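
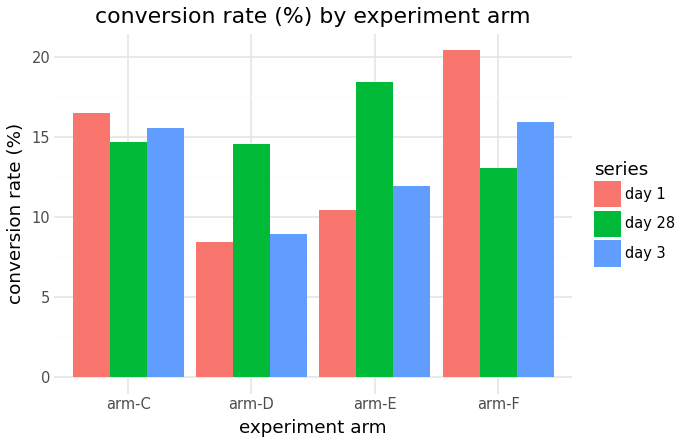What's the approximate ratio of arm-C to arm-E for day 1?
arm-C ≈ 16, arm-E ≈ 10; 16/10 ≈ 1.6.

≈ 1.6×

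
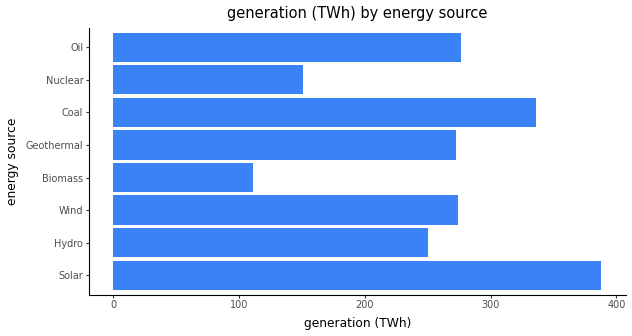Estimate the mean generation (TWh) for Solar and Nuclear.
≈ 275

(400 + 150) / 2 ≈ 275.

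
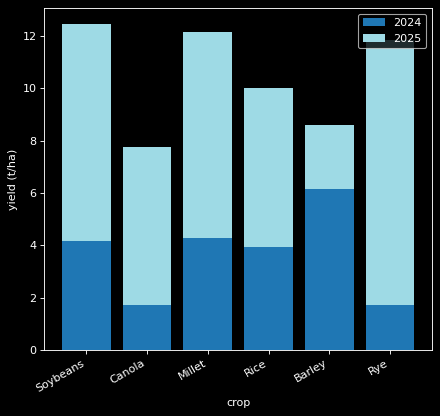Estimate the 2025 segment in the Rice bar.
2025 top ≈ 10, bottom ≈ 4; segment ≈ 6.

≈ 6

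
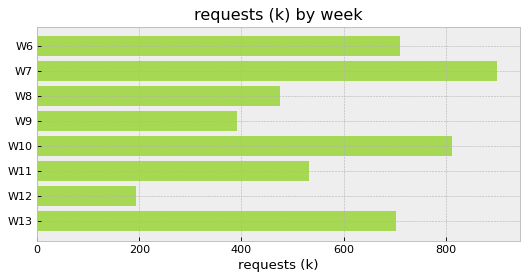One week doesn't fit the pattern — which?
W12

W12 ≈ 200; the rest sit between ≈ 400 and ≈ 900.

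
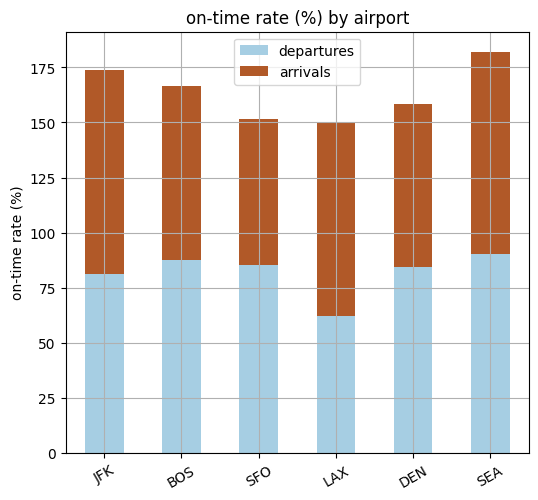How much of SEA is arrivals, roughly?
arrivals top ≈ 180, bottom ≈ 100; segment ≈ 80.

≈ 80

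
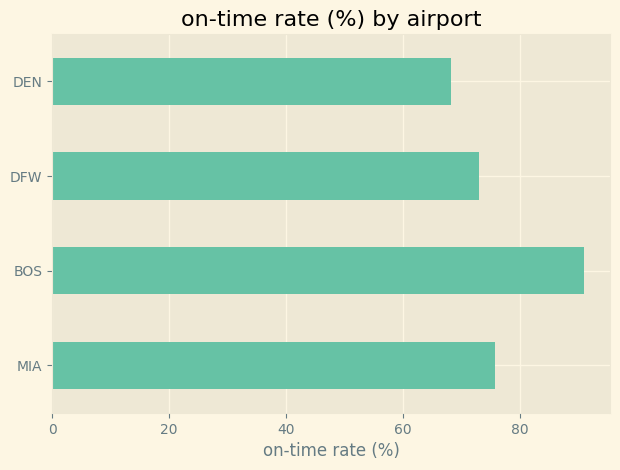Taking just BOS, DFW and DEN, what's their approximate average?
≈ 77

(90 + 70 + 70) / 3 ≈ 77.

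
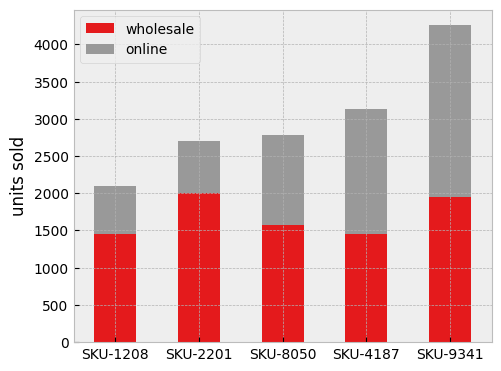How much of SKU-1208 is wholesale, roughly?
wholesale top ≈ 1500, bottom ≈ 0; segment ≈ 1500.

≈ 1500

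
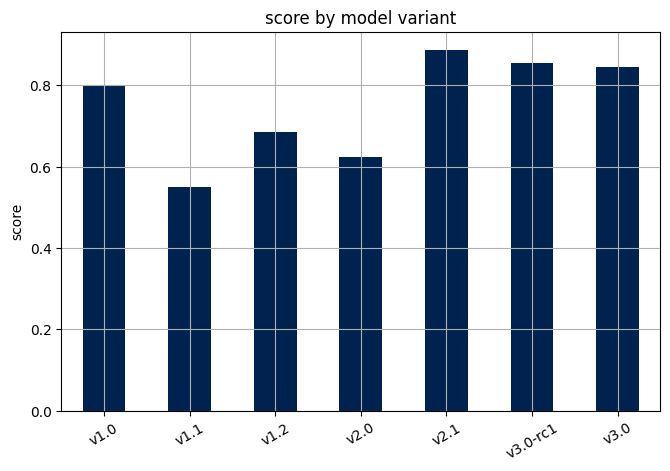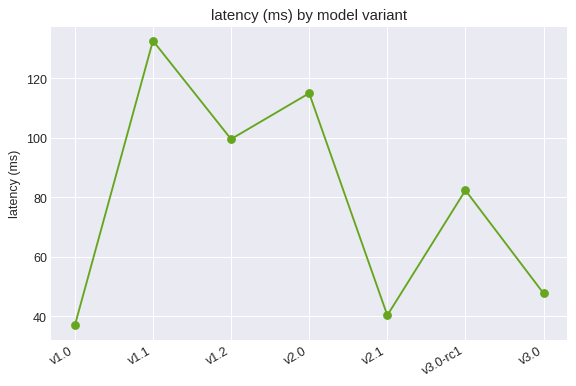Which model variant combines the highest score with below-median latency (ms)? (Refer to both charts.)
Chart 2 median latency (ms) ≈ 80; below-median model variants: v1.0, v2.1, v3.0. Among those, v2.1 has the highest score (≈ 0.9).

v2.1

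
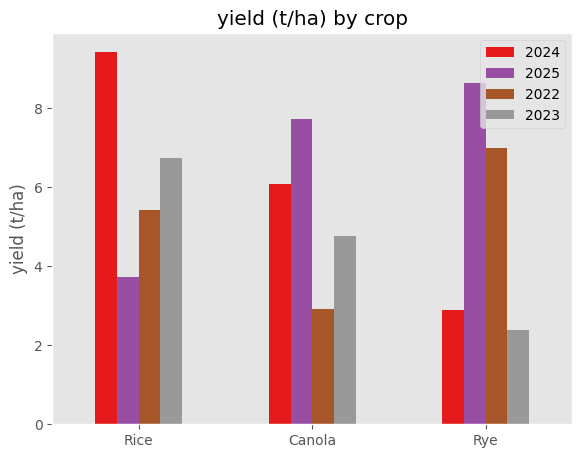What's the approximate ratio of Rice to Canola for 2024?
Rice ≈ 9, Canola ≈ 6; 9/6 ≈ 1.5.

≈ 1.5×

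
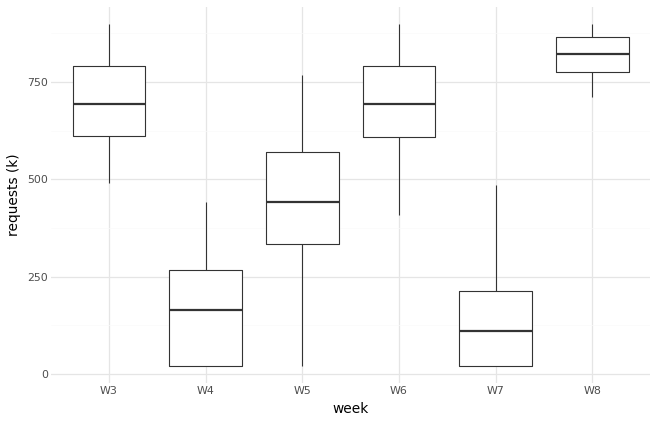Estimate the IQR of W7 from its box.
≈ 200

Q3 ≈ 200, Q1 ≈ 0; IQR ≈ 200.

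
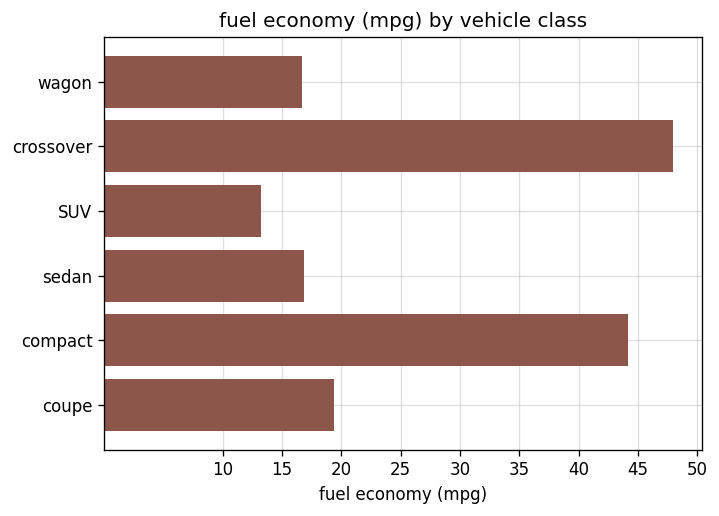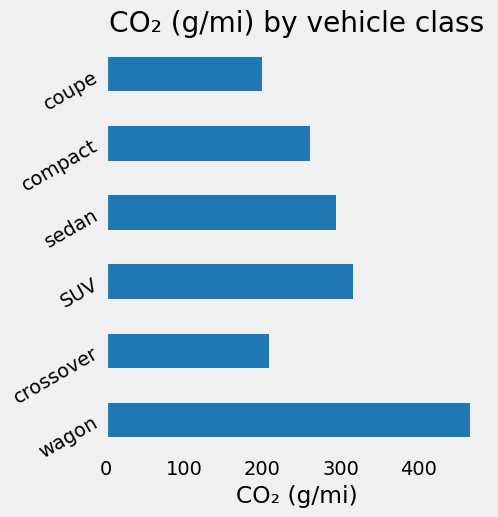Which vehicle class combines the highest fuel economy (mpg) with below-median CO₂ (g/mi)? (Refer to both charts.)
crossover

Chart 2 median CO₂ (g/mi) ≈ 300; below-median vehicle classes: crossover, compact, coupe. Among those, crossover has the highest fuel economy (mpg) (≈ 50).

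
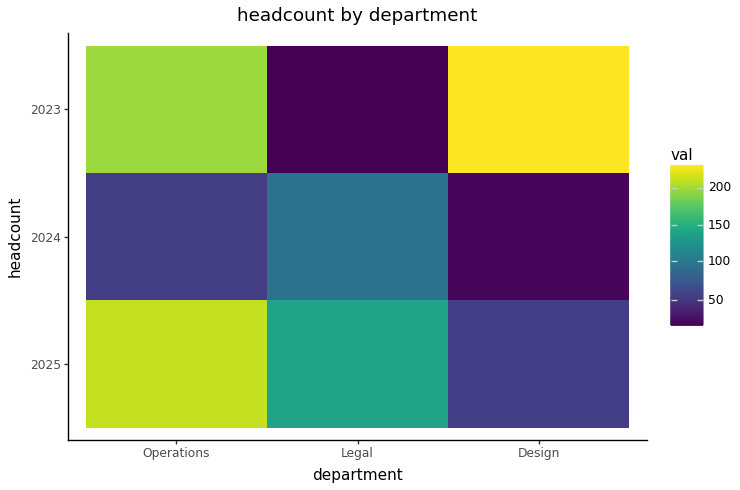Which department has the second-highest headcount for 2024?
Top 3 for 2024: Legal ≈ 100, Operations ≈ 60, Design ≈ 20.

Operations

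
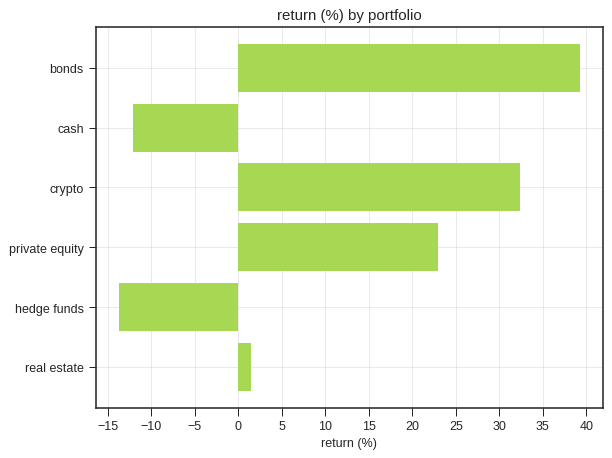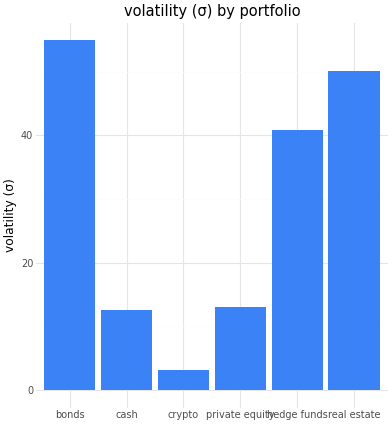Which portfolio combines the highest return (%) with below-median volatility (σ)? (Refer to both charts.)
crypto

Chart 2 median volatility (σ) ≈ 30; below-median portfolios: cash, crypto, private equity. Among those, crypto has the highest return (%) (≈ 30).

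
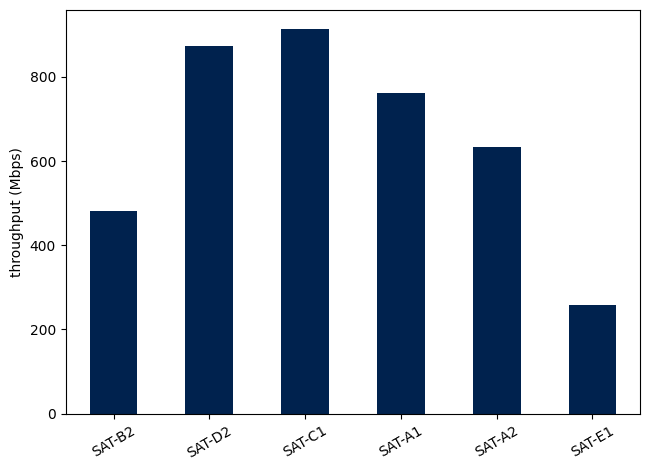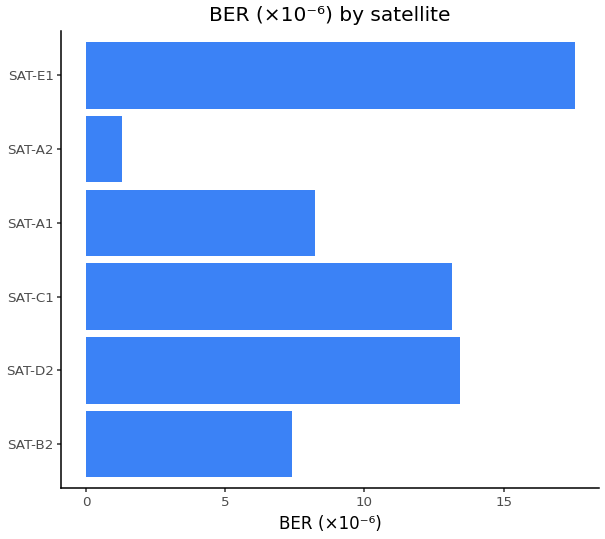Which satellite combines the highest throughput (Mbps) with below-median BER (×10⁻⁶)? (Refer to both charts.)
SAT-A1

Chart 2 median BER (×10⁻⁶) ≈ 10; below-median satellites: SAT-B2, SAT-A1, SAT-A2. Among those, SAT-A1 has the highest throughput (Mbps) (≈ 800).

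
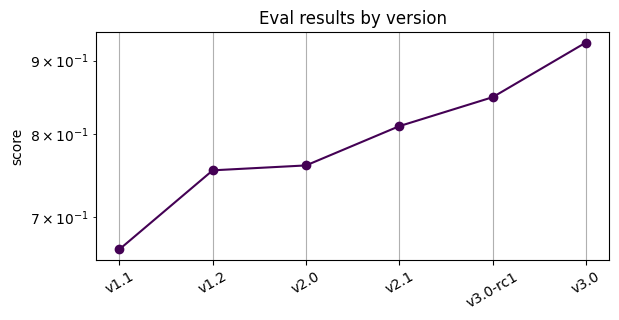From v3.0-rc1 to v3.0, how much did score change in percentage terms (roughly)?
≈ +11.8%

v3.0-rc1 ≈ 0.85, v3.0 ≈ 0.95; (0.95 − 0.85) / 0.85 ≈ +11.8%.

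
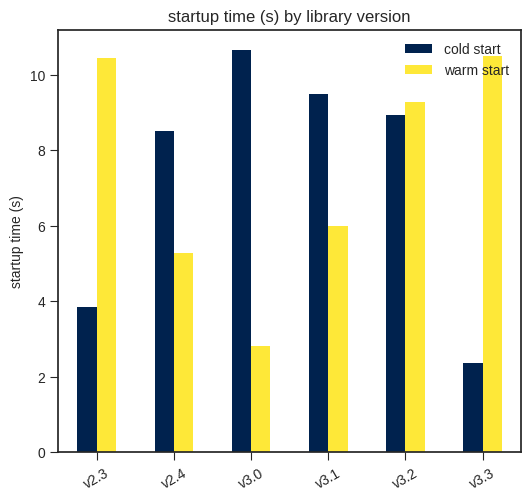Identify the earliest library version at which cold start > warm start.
v2.4

v2.3: cold start ≈ 4 vs warm start ≈ 10 (not yet); v2.4: cold start ≈ 9 vs warm start ≈ 5 (first crossover).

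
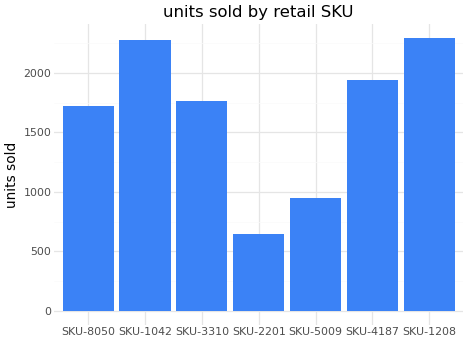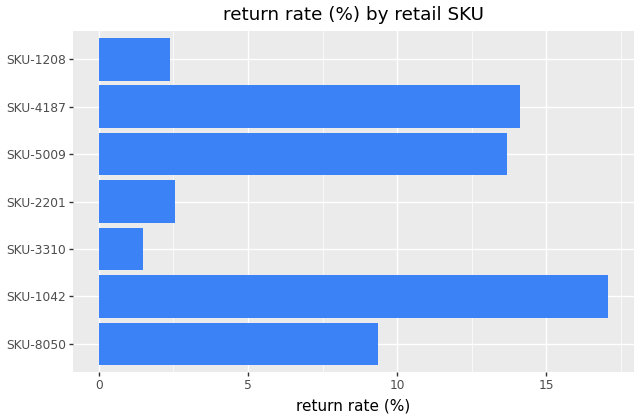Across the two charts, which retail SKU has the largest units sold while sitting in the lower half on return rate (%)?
SKU-1208

Chart 2 median return rate (%) ≈ 10; below-median retail SKUs: SKU-3310, SKU-2201, SKU-1208. Among those, SKU-1208 has the highest units sold (≈ 2500).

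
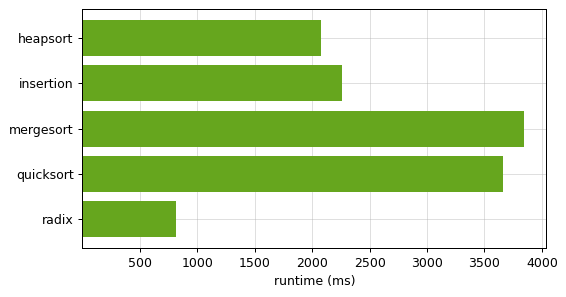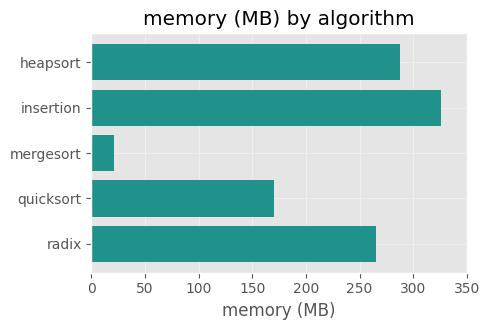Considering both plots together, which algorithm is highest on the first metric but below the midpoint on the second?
Chart 2 median memory (MB) ≈ 250; below-median algorithms: mergesort, quicksort. Among those, mergesort has the highest runtime (ms) (≈ 4000).

mergesort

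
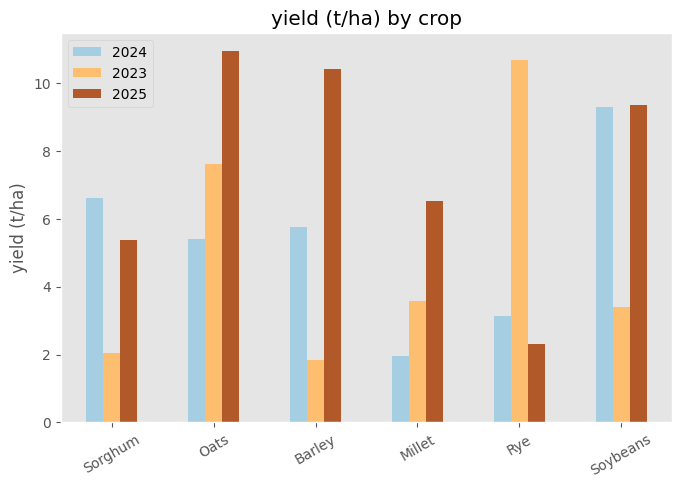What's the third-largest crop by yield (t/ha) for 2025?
Soybeans

Top 4 for 2025: Oats ≈ 11, Barley ≈ 10, Soybeans ≈ 9, Millet ≈ 7.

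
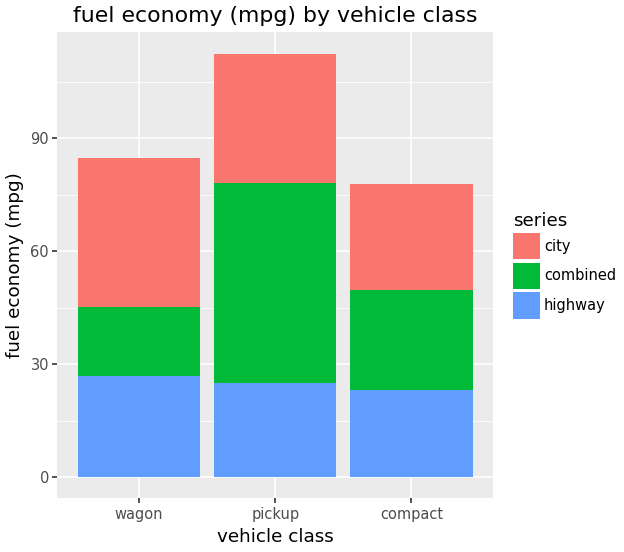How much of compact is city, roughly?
city top ≈ 80, bottom ≈ 50; segment ≈ 30.

≈ 30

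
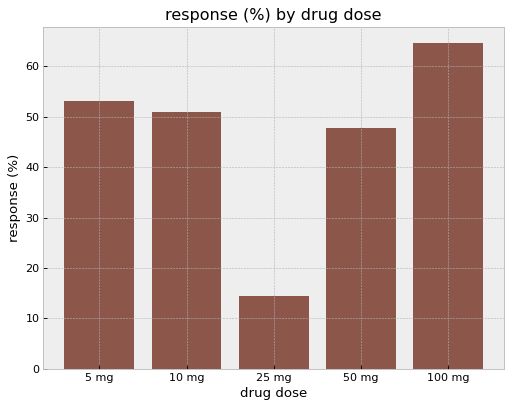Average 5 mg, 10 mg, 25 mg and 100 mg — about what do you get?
(50 + 50 + 10 + 60) / 4 ≈ 42.

≈ 42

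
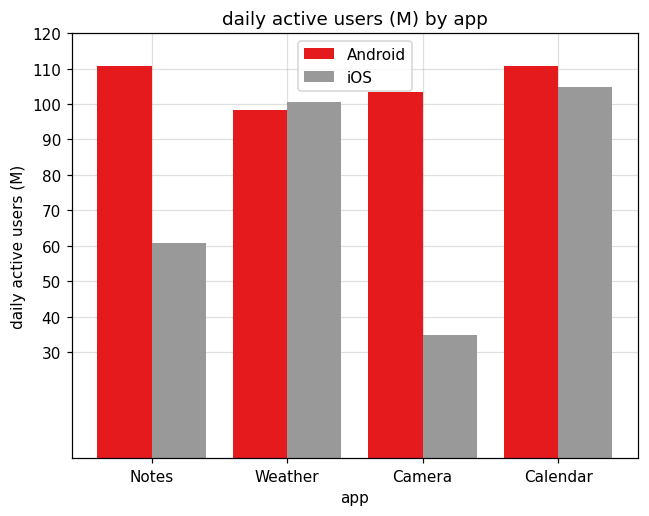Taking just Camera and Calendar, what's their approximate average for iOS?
≈ 65

(30 + 100) / 2 ≈ 65.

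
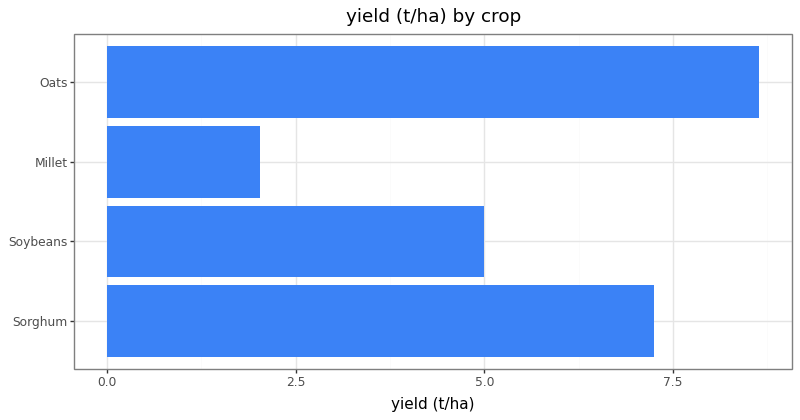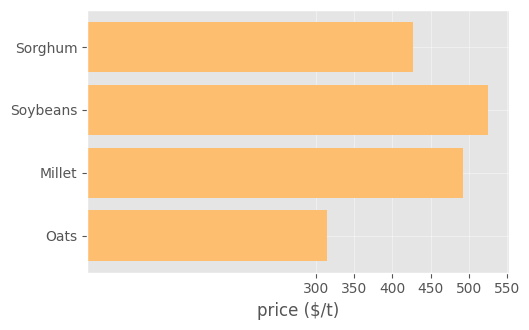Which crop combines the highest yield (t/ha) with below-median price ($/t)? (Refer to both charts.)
Chart 2 median price ($/t) ≈ 450; below-median crops: Sorghum, Oats. Among those, Oats has the highest yield (t/ha) (≈ 9).

Oats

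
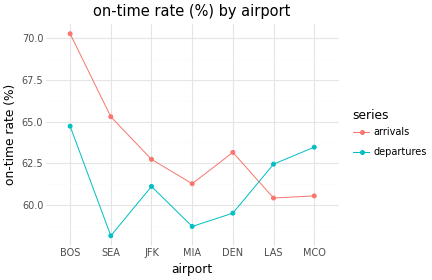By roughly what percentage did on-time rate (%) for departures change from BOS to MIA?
BOS ≈ 64, MIA ≈ 58; (58 − 64) / 64 ≈ -9.4%.

≈ -9.4%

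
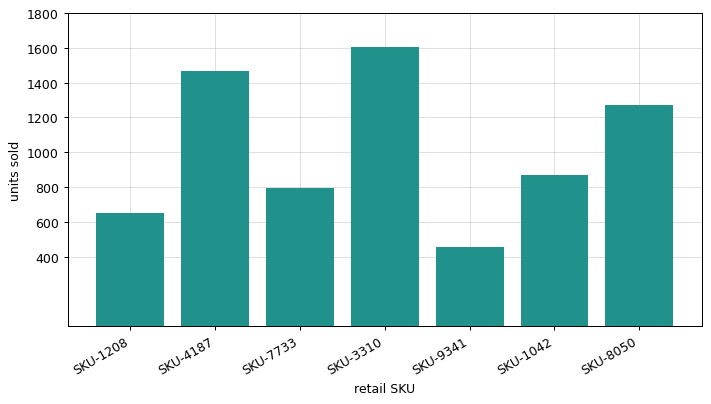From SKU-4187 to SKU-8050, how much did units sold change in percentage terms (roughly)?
SKU-4187 ≈ 1400, SKU-8050 ≈ 1200; (1200 − 1400) / 1400 ≈ -14.3%.

≈ -14.3%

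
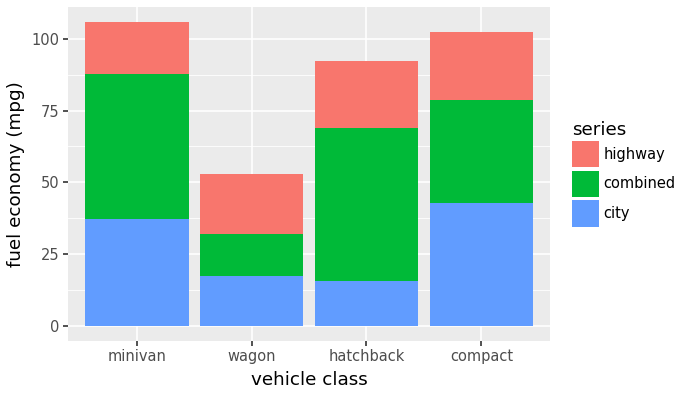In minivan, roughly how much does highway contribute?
highway top ≈ 110, bottom ≈ 90; segment ≈ 20.

≈ 20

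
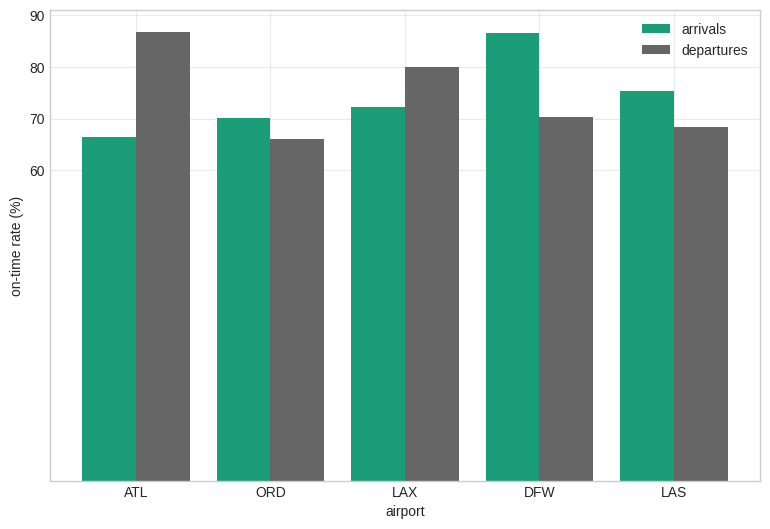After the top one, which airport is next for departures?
LAX

Top 3 for departures: ATL ≈ 90, LAX ≈ 80, DFW ≈ 70.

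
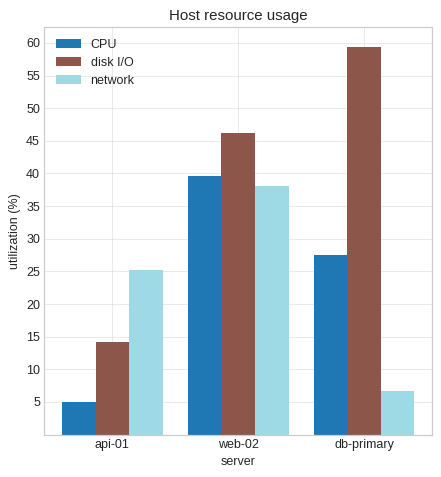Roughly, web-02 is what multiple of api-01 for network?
≈ 1.6×

web-02 ≈ 40, api-01 ≈ 25; 40/25 ≈ 1.6.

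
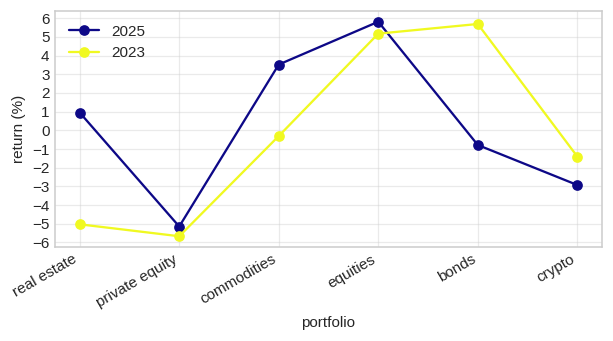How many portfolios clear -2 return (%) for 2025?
Above -2: real estate, commodities, equities, bonds.

4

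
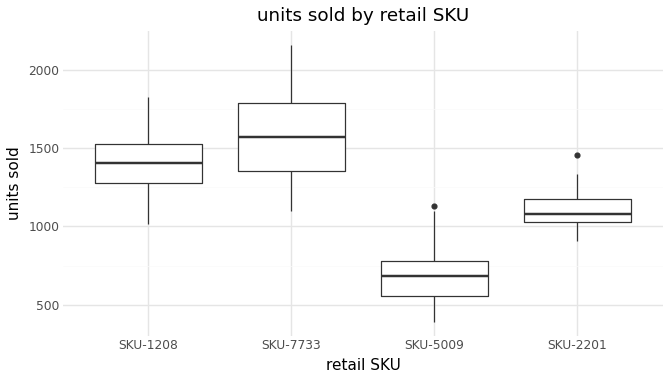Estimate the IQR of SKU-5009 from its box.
Q3 ≈ 800, Q1 ≈ 600; IQR ≈ 200.

≈ 200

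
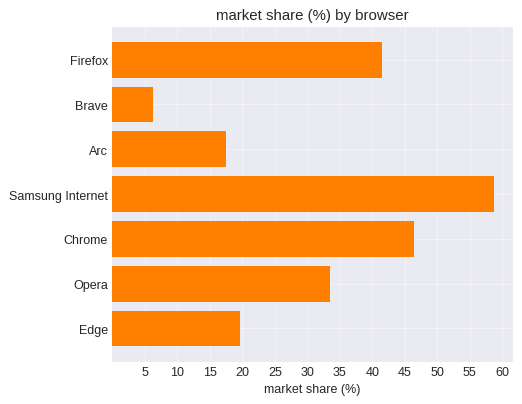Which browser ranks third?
Firefox

Top 4: Samsung Internet ≈ 60, Chrome ≈ 45, Firefox ≈ 40, Opera ≈ 35.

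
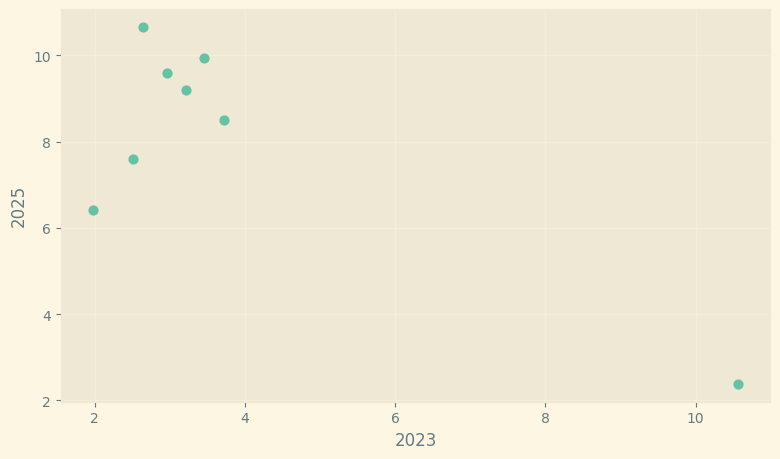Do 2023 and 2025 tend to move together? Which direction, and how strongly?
negative, strong

Points are negatively correlated; strong (|r| ≈ 0.8).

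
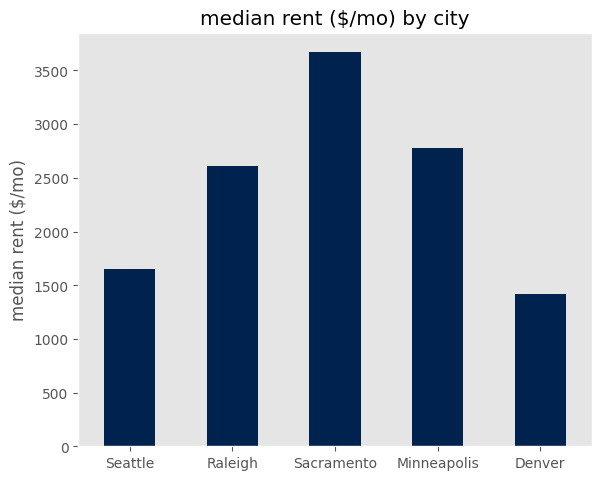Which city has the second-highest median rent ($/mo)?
Minneapolis

Top 3: Sacramento ≈ 3500, Minneapolis ≈ 3000, Raleigh ≈ 2500.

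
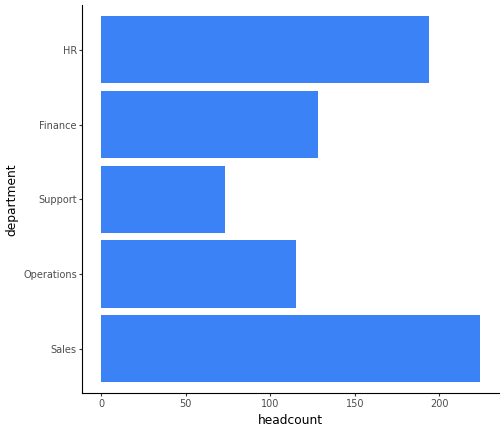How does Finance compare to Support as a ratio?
Finance ≈ 120, Support ≈ 80; 120/80 ≈ 1.5.

≈ 1.5×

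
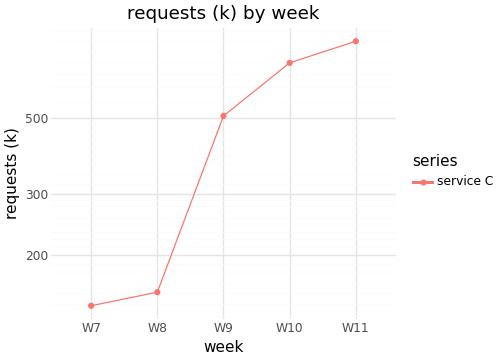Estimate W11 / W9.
W11 ≈ 800, W9 ≈ 500; 800/500 ≈ 1.6.

≈ 1.6×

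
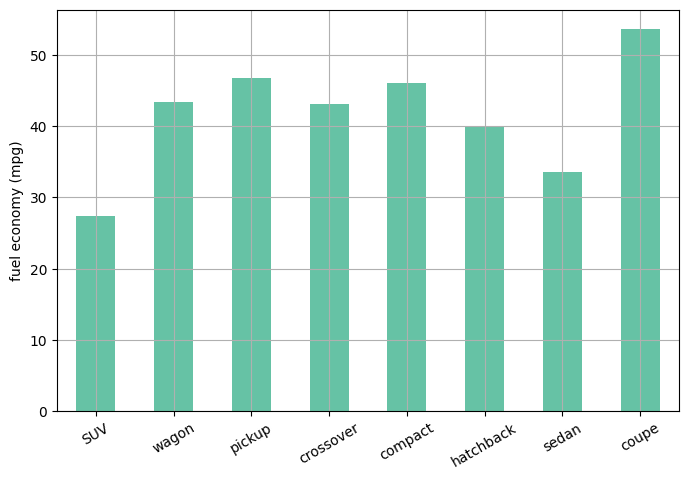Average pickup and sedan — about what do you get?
≈ 40

(45 + 35) / 2 ≈ 40.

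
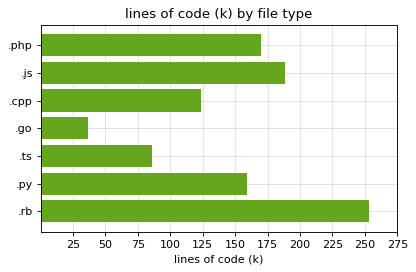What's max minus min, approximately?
Max .rb ≈ 250, min .go ≈ 25; range ≈ 225.

≈ 225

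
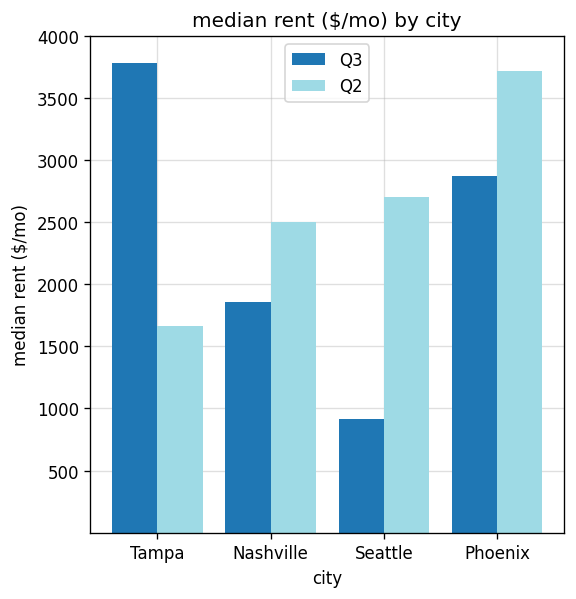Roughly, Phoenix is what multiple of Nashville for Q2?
≈ 1.4×

Phoenix ≈ 3500, Nashville ≈ 2500; 3500/2500 ≈ 1.4.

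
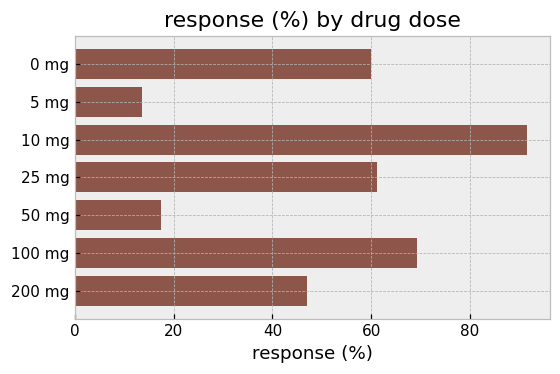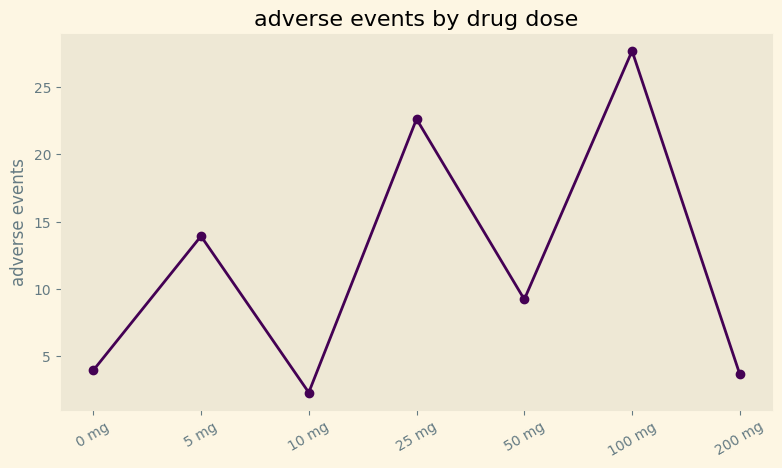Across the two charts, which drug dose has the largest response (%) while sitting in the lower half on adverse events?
Chart 2 median adverse events ≈ 10; below-median drug doses: 0 mg, 10 mg, 200 mg. Among those, 10 mg has the highest response (%) (≈ 90).

10 mg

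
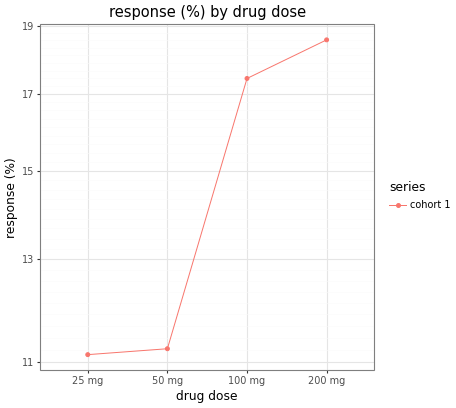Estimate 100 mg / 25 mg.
≈ 1.55×

100 mg ≈ 17, 25 mg ≈ 11; 17/11 ≈ 1.55.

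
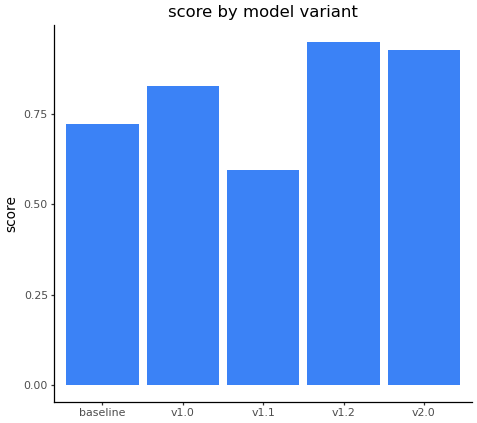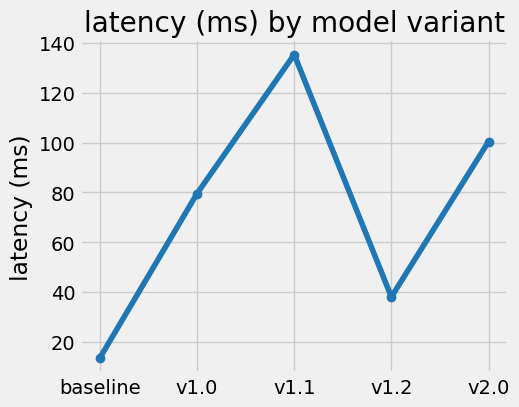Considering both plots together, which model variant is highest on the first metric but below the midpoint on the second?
v1.2

Chart 2 median latency (ms) ≈ 80; below-median model variants: baseline, v1.2. Among those, v1.2 has the highest score (≈ 1).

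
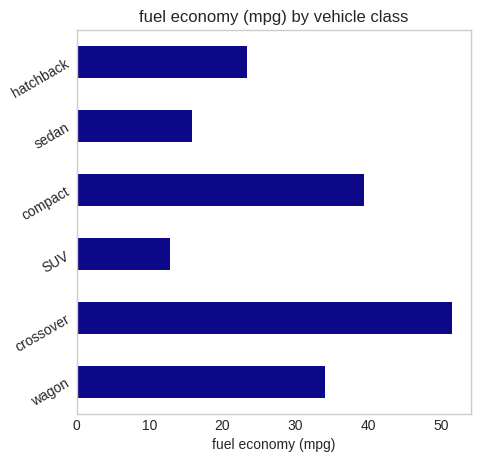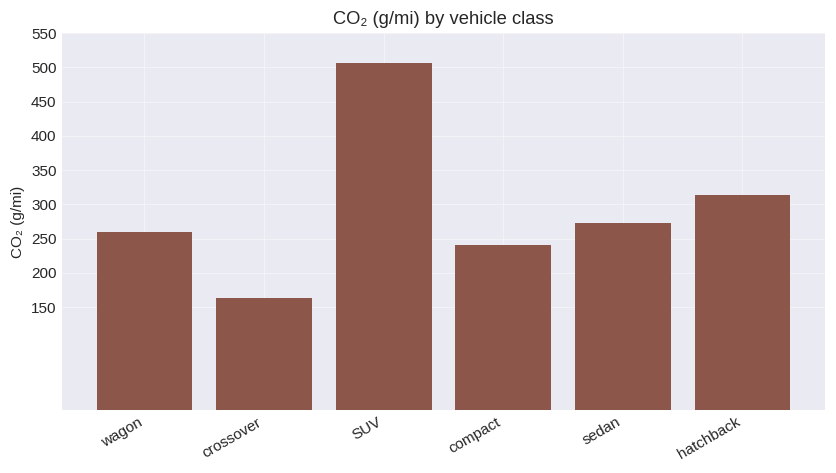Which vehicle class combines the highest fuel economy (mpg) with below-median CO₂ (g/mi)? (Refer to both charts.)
Chart 2 median CO₂ (g/mi) ≈ 250; below-median vehicle classes: wagon, crossover, compact. Among those, crossover has the highest fuel economy (mpg) (≈ 50).

crossover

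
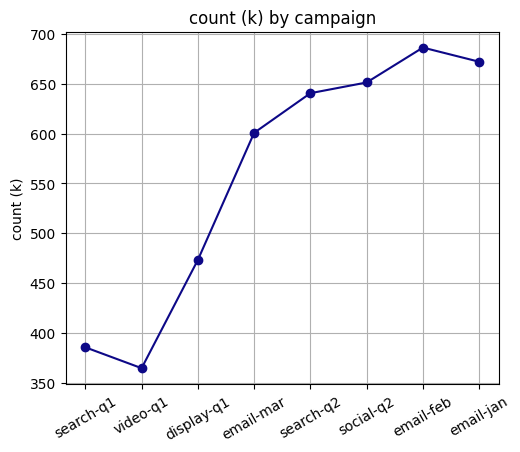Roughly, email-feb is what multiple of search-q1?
≈ 1.75×

email-feb ≈ 700, search-q1 ≈ 400; 700/400 ≈ 1.75.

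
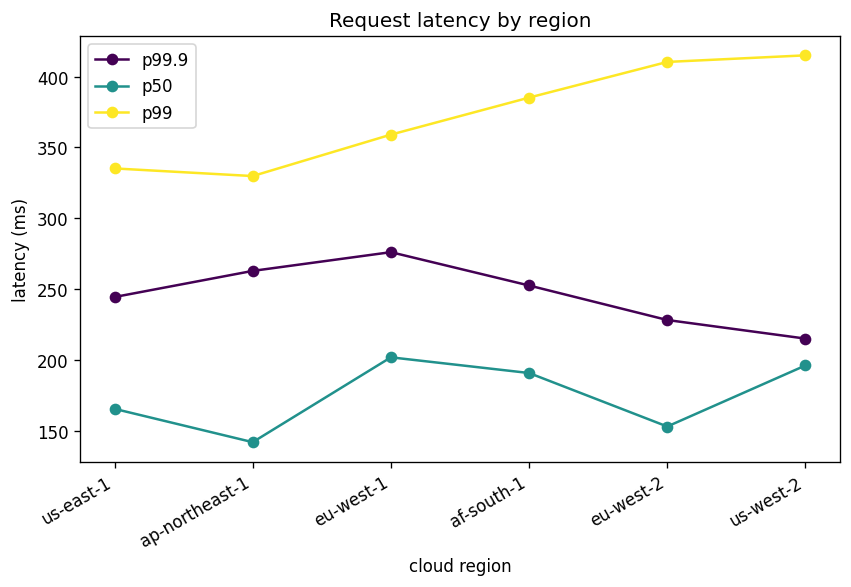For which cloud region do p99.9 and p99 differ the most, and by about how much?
us-west-2: p99.9 ≈ 225, p99 ≈ 425 → gap ≈ 200. Next-largest (eu-west-2) is only ≈ 175.

us-west-2, ≈ 200 ms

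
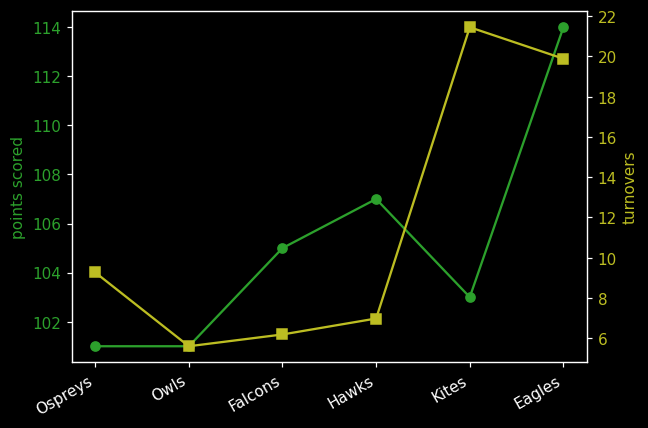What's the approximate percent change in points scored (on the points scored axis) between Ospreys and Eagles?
≈ +14%

Ospreys ≈ 100, Eagles ≈ 114; (114 − 100) / 100 ≈ +14%.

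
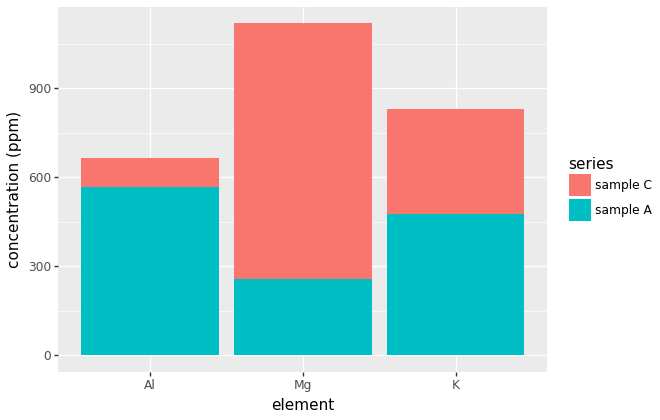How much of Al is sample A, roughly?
sample A top ≈ 600, bottom ≈ 0; segment ≈ 600.

≈ 600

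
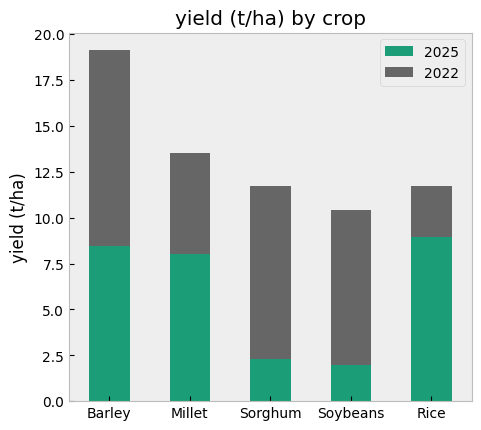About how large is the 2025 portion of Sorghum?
2025 top ≈ 2, bottom ≈ 0; segment ≈ 2.

≈ 2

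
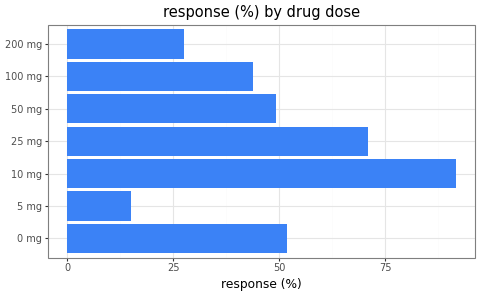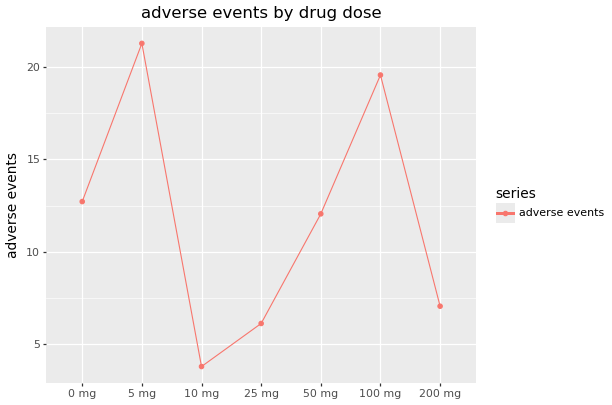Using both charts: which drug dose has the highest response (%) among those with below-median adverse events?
Chart 2 median adverse events ≈ 12; below-median drug doses: 10 mg, 25 mg, 200 mg. Among those, 10 mg has the highest response (%) (≈ 90).

10 mg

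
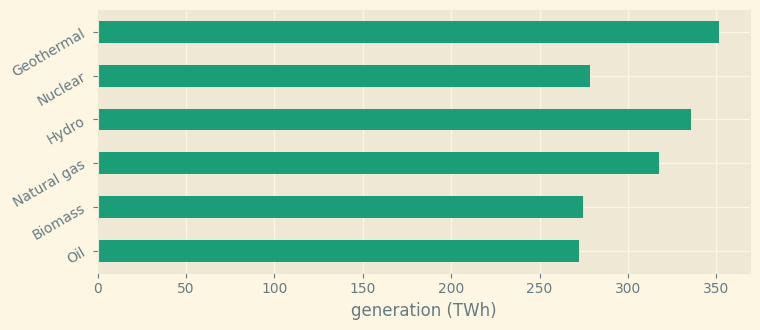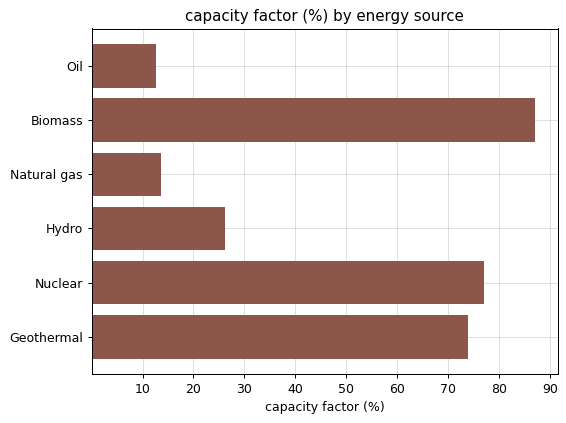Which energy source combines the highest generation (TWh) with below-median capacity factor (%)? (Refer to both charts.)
Hydro

Chart 2 median capacity factor (%) ≈ 50; below-median energy sources: Oil, Natural gas, Hydro. Among those, Hydro has the highest generation (TWh) (≈ 350).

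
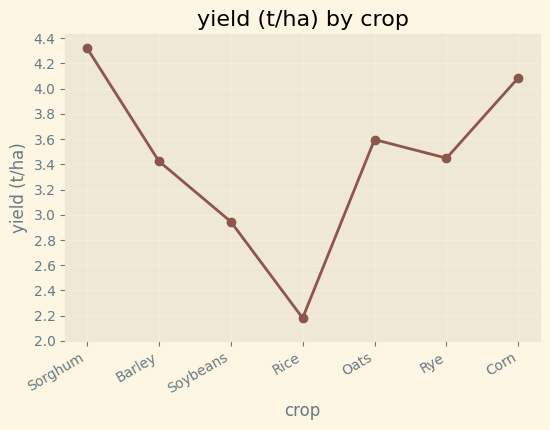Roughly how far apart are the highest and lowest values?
Max Sorghum ≈ 4.4, min Rice ≈ 2.2; range ≈ 2.2.

≈ 2.2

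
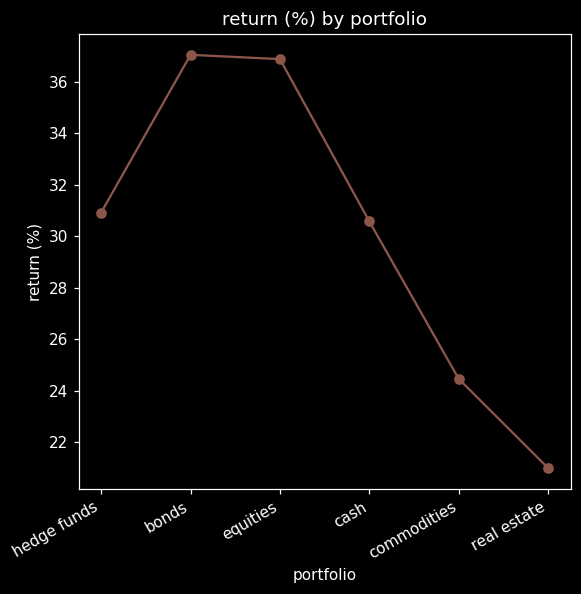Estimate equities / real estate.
equities ≈ 36, real estate ≈ 20; 36/20 ≈ 1.8.

≈ 1.8×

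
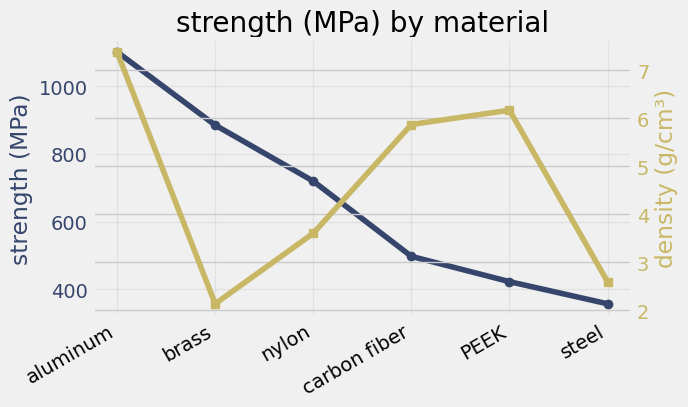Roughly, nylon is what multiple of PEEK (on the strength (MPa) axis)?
nylon ≈ 700, PEEK ≈ 400; 700/400 ≈ 1.75.

≈ 1.75×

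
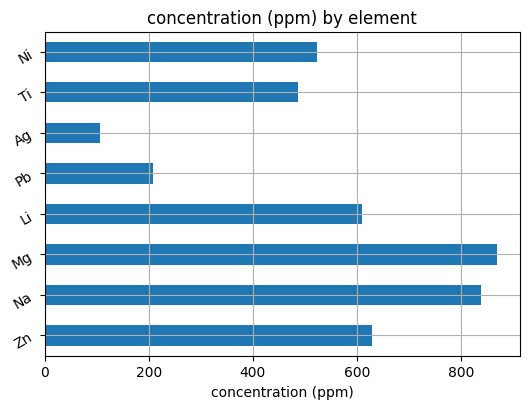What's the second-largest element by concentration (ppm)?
Na

Top 3: Mg ≈ 900, Na ≈ 800, Zn ≈ 600.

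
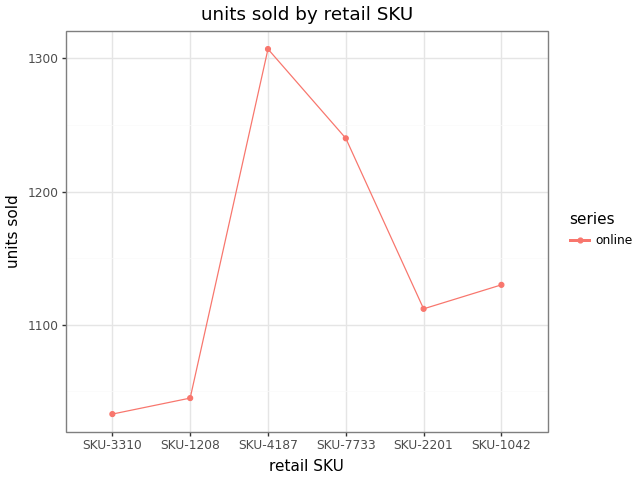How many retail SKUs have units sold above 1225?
2

Above 1225: SKU-4187, SKU-7733.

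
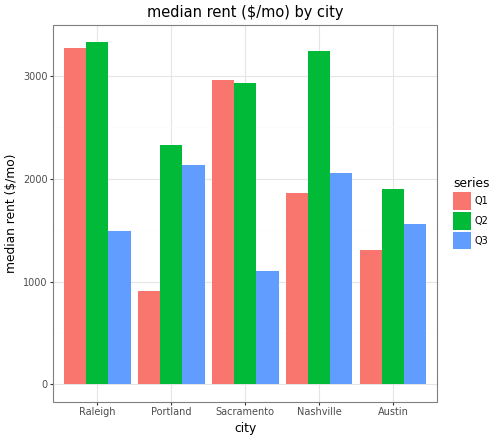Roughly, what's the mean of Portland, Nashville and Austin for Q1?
≈ 1500

(1000 + 2000 + 1500) / 3 ≈ 1500.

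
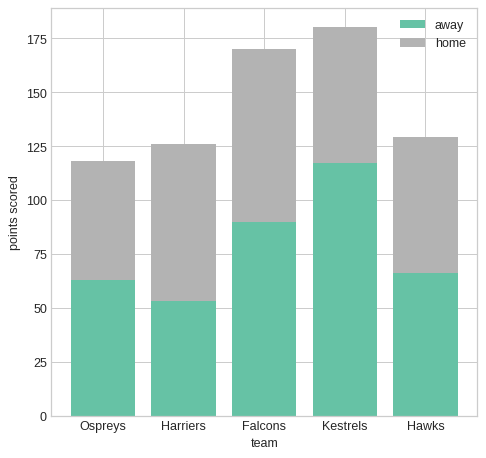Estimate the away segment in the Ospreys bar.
away top ≈ 60, bottom ≈ 0; segment ≈ 60.

≈ 60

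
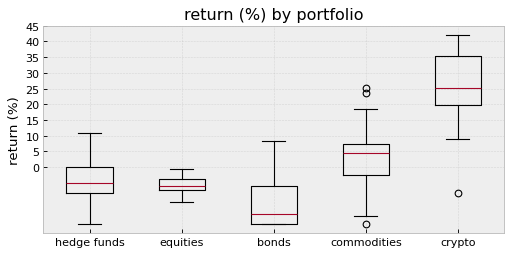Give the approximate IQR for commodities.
≈ 10

Q3 ≈ 5, Q1 ≈ -5; IQR ≈ 10.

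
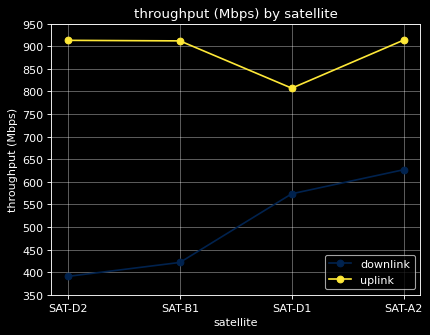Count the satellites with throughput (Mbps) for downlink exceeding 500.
Above 500: SAT-D1, SAT-A2.

2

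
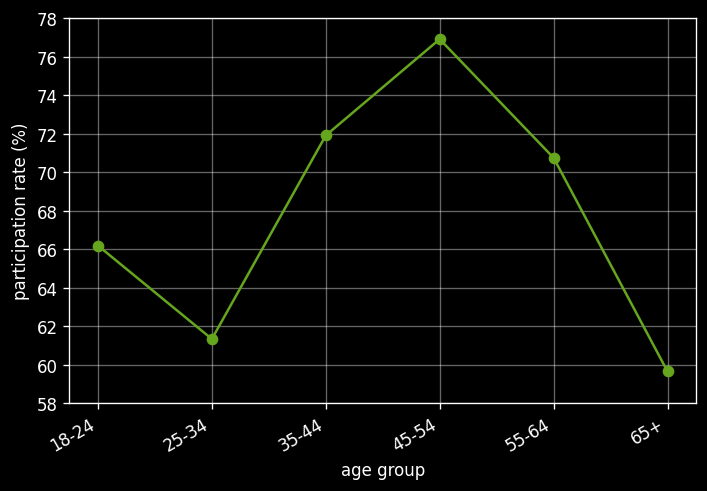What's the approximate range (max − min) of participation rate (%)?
Max 45-54 ≈ 76, min 65+ ≈ 60; range ≈ 16.

≈ 16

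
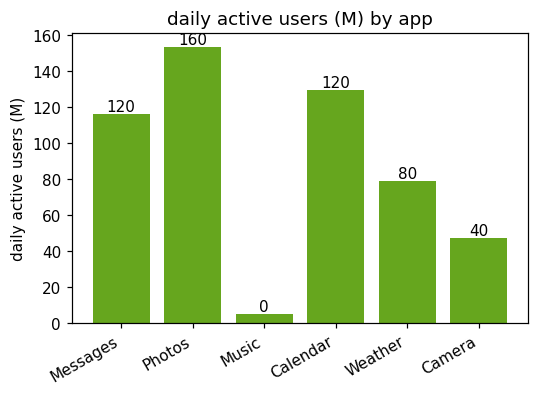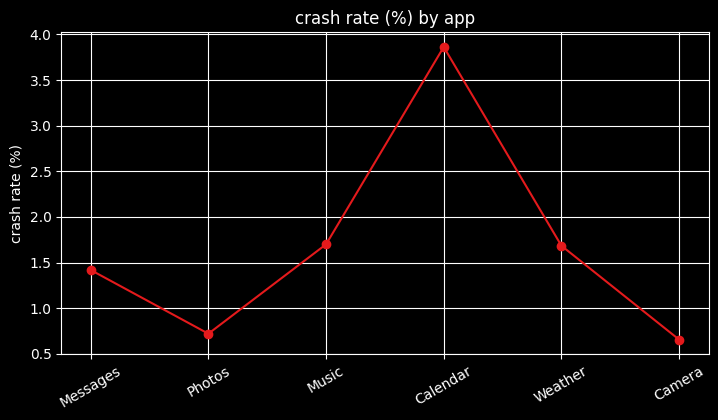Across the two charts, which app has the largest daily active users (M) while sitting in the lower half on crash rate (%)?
Chart 2 median crash rate (%) ≈ 1.5; below-median apps: Messages, Photos, Camera. Among those, Photos has the highest daily active users (M) (≈ 160).

Photos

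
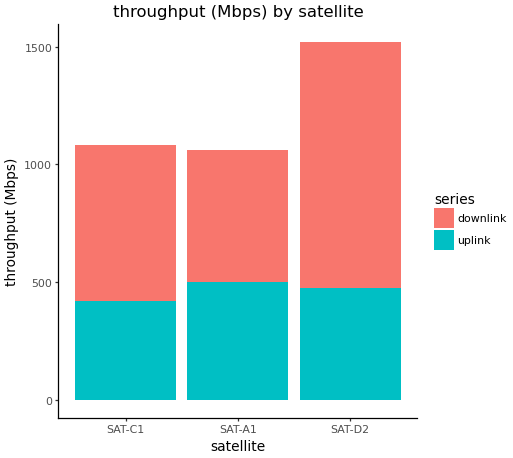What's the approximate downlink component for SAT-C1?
downlink top ≈ 1000, bottom ≈ 400; segment ≈ 600.

≈ 600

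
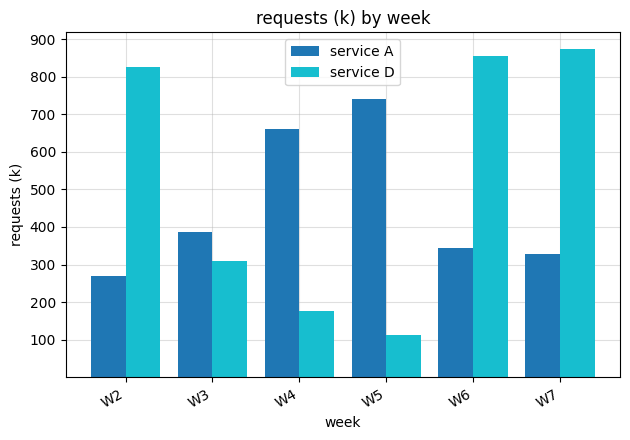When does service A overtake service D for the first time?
W2: service A ≈ 300 vs service D ≈ 800 (not yet); W3: service A ≈ 400 vs service D ≈ 300 (first crossover).

W3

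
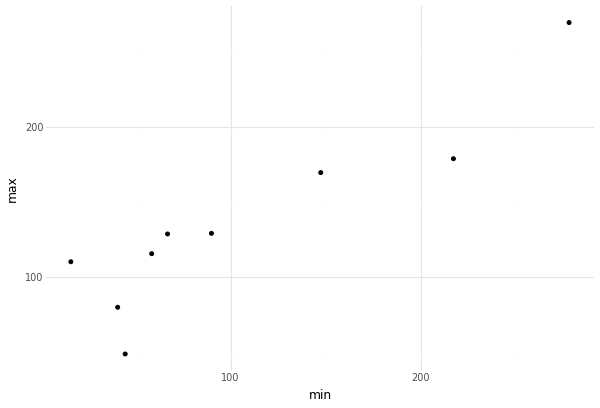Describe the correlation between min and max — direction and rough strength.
positive, strong

Points are positively correlated; strong (|r| ≈ 0.9).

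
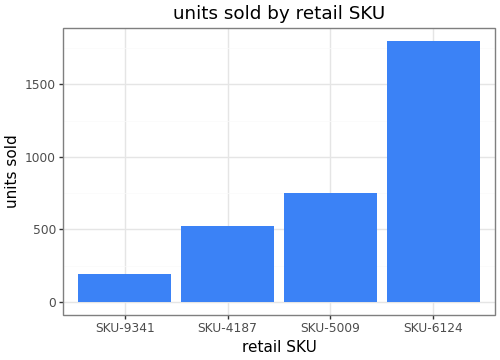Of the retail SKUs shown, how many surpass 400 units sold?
3

Above 400: SKU-4187, SKU-5009, SKU-6124.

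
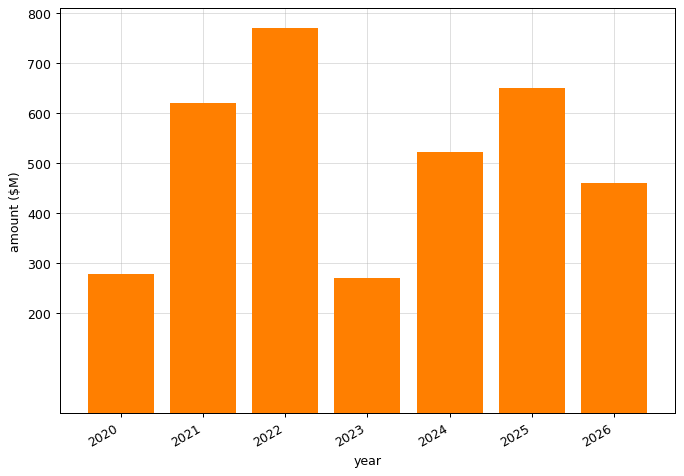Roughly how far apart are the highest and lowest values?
≈ 500

Max 2022 ≈ 800, min 2023 ≈ 300; range ≈ 500.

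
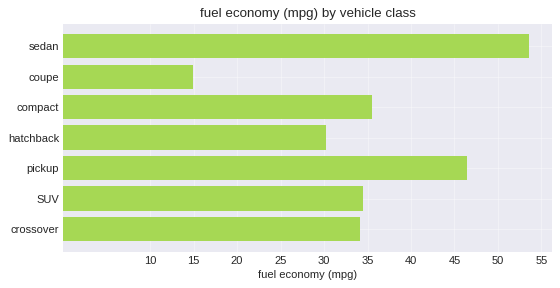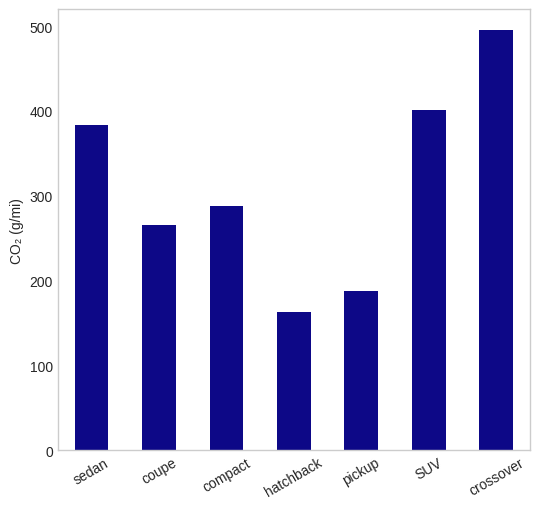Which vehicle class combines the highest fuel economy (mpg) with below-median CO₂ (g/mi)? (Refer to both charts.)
Chart 2 median CO₂ (g/mi) ≈ 300; below-median vehicle classes: coupe, hatchback, pickup. Among those, pickup has the highest fuel economy (mpg) (≈ 45).

pickup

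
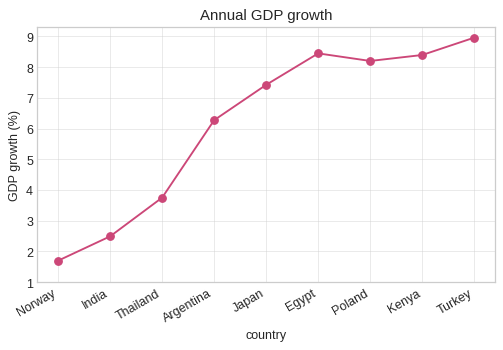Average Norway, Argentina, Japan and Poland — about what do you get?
≈ 6

(2 + 6 + 7 + 8) / 4 ≈ 6.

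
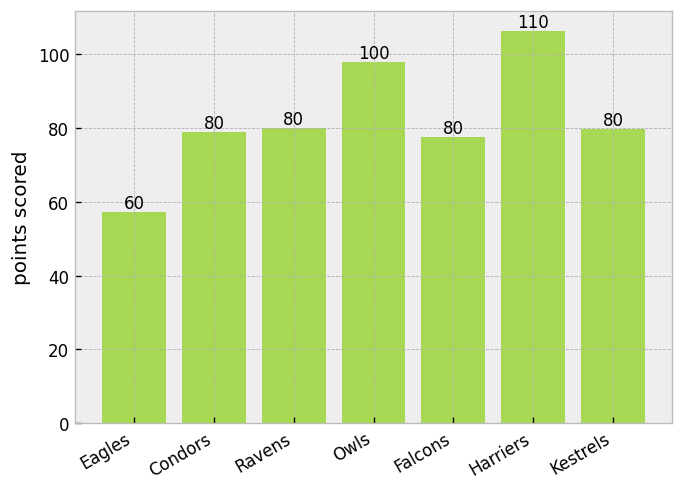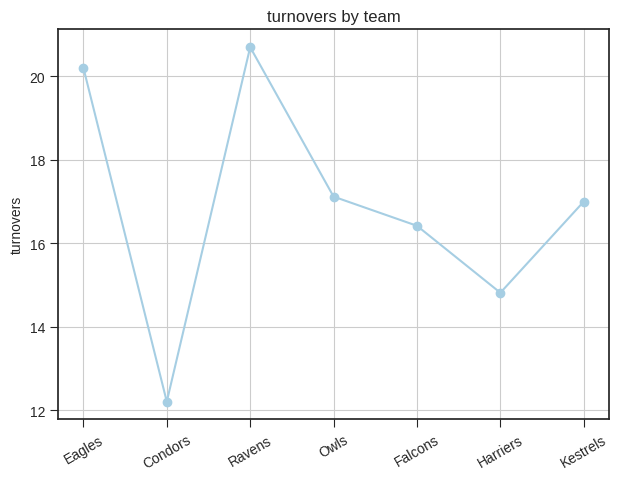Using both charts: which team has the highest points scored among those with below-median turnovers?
Harriers

Chart 2 median turnovers ≈ 18; below-median teams: Condors, Falcons, Harriers. Among those, Harriers has the highest points scored (≈ 110).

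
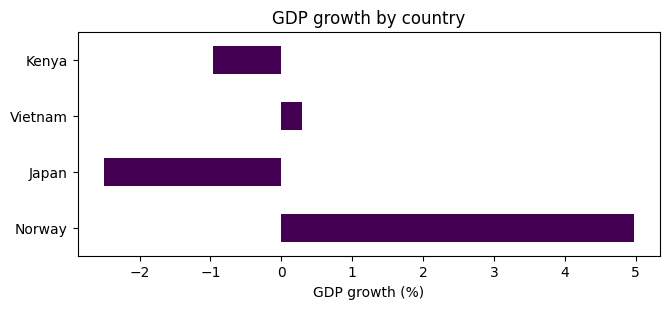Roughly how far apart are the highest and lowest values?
Max Norway ≈ 5, min Japan ≈ -2; range ≈ 7.

≈ 7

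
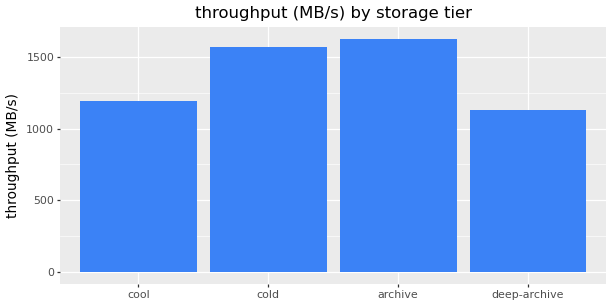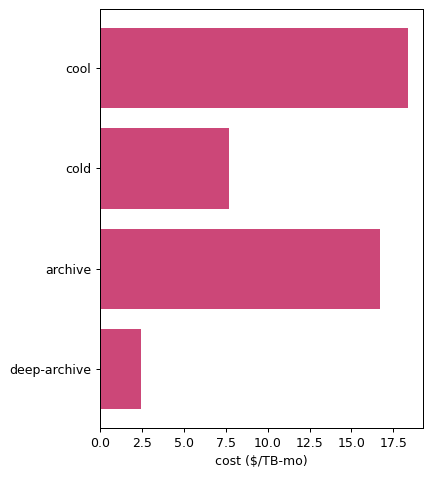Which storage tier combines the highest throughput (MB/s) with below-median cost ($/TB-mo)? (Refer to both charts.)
cold

Chart 2 median cost ($/TB-mo) ≈ 12; below-median storage tiers: cold, deep-archive. Among those, cold has the highest throughput (MB/s) (≈ 1600).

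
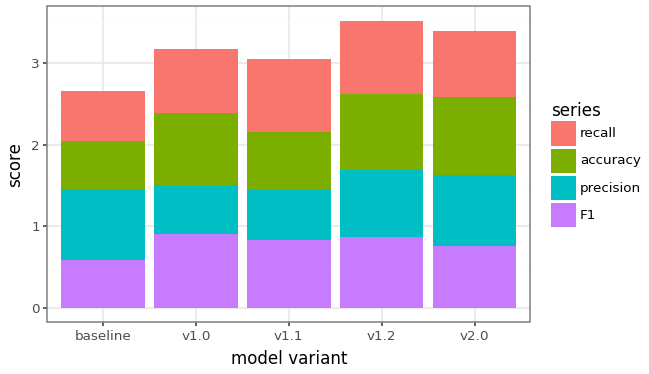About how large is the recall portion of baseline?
≈ 0.5

recall top ≈ 2.5, bottom ≈ 2.0; segment ≈ 0.5.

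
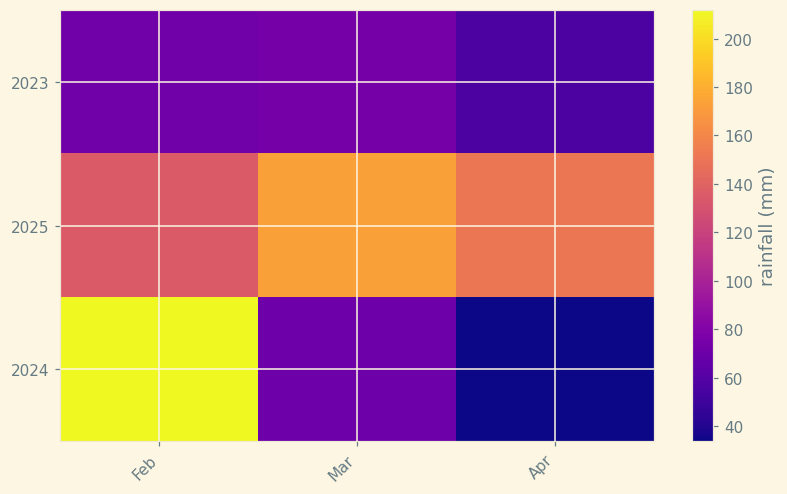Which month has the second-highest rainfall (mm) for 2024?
Top 3 for 2024: Feb ≈ 220, Mar ≈ 80, Apr ≈ 40.

Mar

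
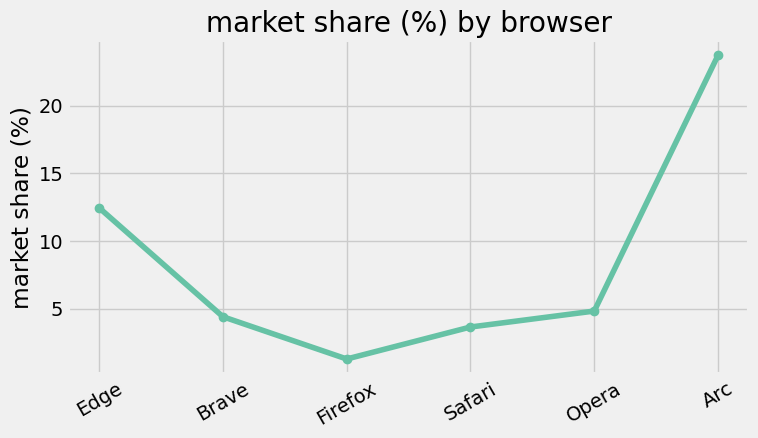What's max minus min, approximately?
Max Arc ≈ 24, min Firefox ≈ 2; range ≈ 22.

≈ 22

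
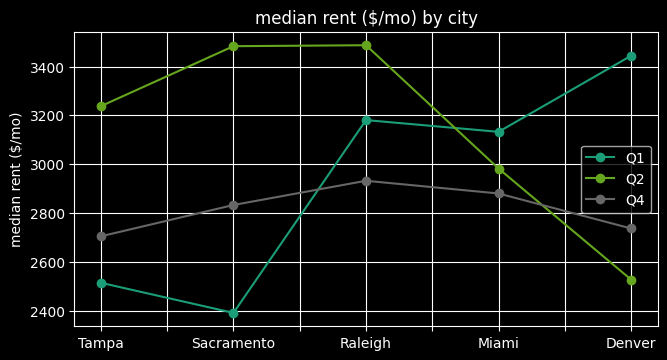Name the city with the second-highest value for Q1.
Top 3 for Q1: Denver ≈ 3400, Raleigh ≈ 3200, Miami ≈ 3100.

Raleigh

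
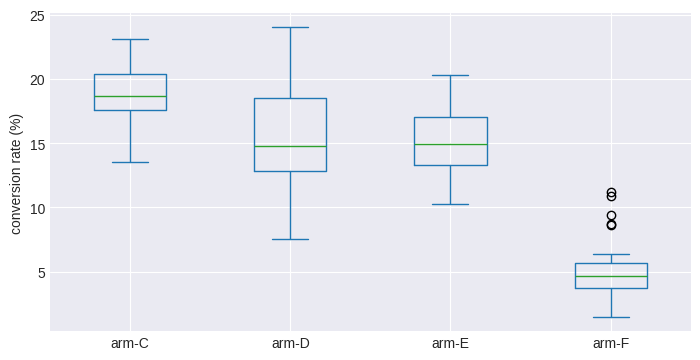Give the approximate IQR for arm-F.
Q3 ≈ 6, Q1 ≈ 4; IQR ≈ 2.

≈ 2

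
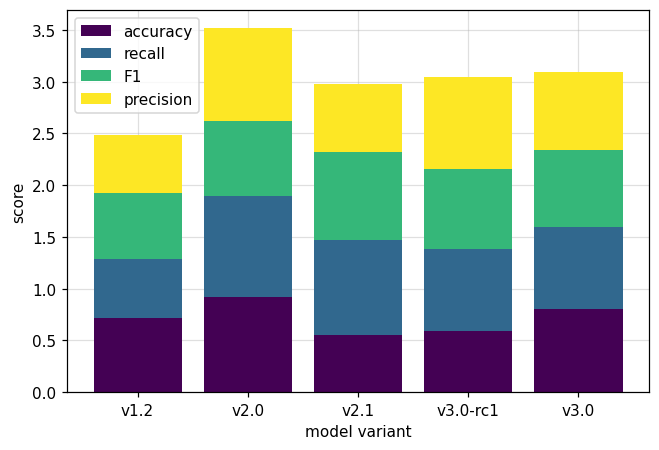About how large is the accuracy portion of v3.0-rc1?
≈ 0.5

accuracy top ≈ 0.5, bottom ≈ 0.0; segment ≈ 0.5.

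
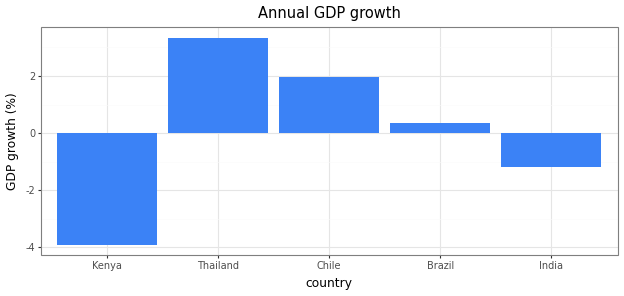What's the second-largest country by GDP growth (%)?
Top 3: Thailand ≈ 3, Chile ≈ 2, Brazil ≈ 0.

Chile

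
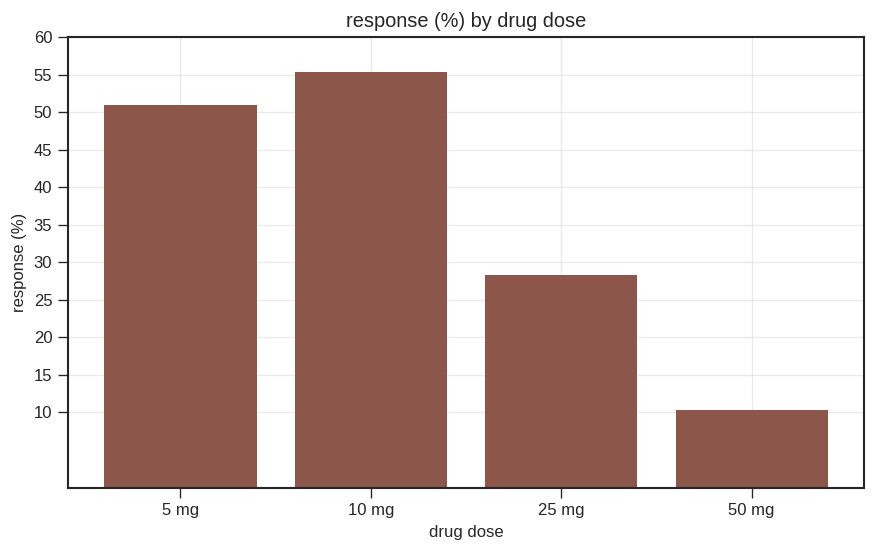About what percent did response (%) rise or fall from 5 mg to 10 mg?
5 mg ≈ 50, 10 mg ≈ 55; (55 − 50) / 50 ≈ +10%.

≈ +10%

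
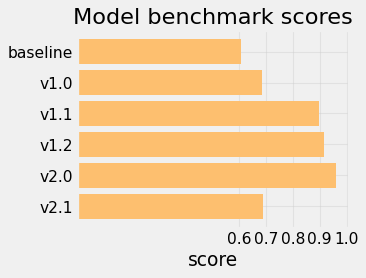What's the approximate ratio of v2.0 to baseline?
v2.0 ≈ 1.0, baseline ≈ 0.6; 1.0/0.6 ≈ 1.67.

≈ 1.67×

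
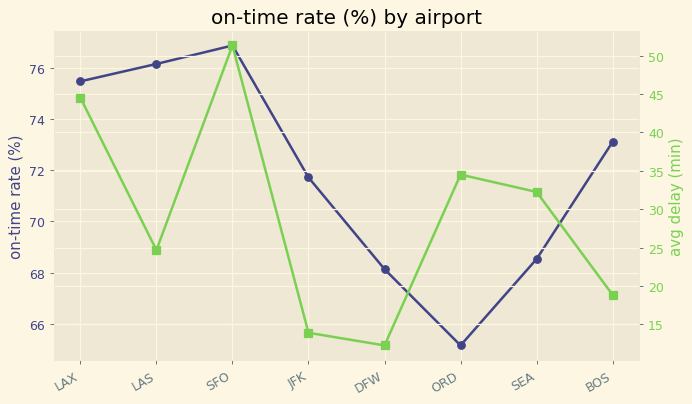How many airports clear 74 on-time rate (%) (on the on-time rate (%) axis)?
Above 74: LAX, LAS, SFO.

3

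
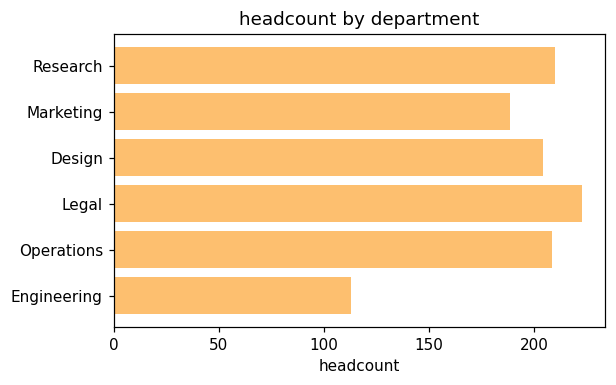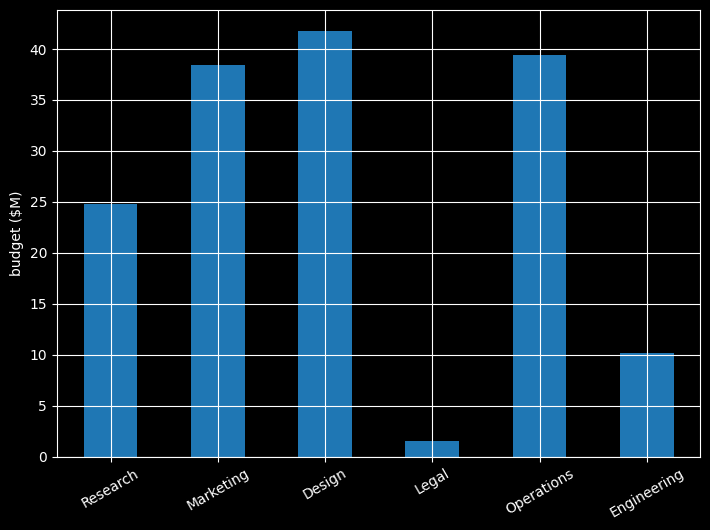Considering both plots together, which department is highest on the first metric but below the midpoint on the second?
Legal

Chart 2 median budget ($M) ≈ 30; below-median departments: Research, Legal, Engineering. Among those, Legal has the highest headcount (≈ 225).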